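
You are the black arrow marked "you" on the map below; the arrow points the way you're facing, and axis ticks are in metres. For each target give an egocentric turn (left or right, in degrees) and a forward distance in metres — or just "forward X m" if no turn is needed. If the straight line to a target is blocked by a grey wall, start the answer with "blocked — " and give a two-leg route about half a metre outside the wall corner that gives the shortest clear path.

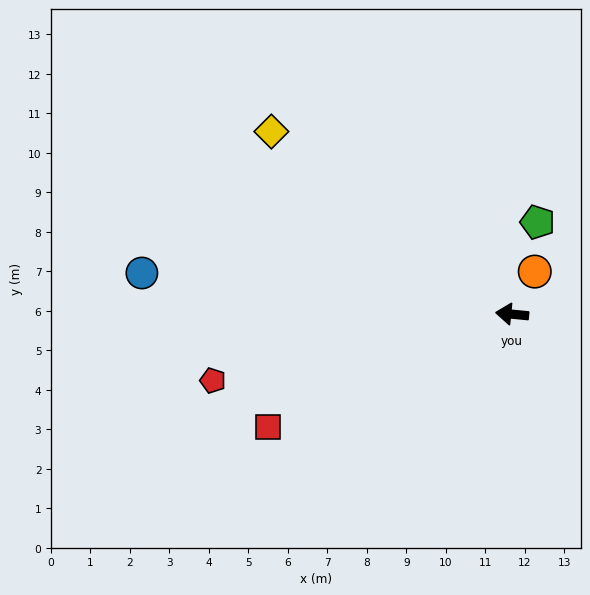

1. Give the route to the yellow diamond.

turn right 32°, forward 7.6 m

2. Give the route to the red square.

turn left 30°, forward 6.8 m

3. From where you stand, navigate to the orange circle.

turn right 112°, forward 1.2 m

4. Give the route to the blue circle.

forward 9.4 m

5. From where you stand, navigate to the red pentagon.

turn left 18°, forward 7.8 m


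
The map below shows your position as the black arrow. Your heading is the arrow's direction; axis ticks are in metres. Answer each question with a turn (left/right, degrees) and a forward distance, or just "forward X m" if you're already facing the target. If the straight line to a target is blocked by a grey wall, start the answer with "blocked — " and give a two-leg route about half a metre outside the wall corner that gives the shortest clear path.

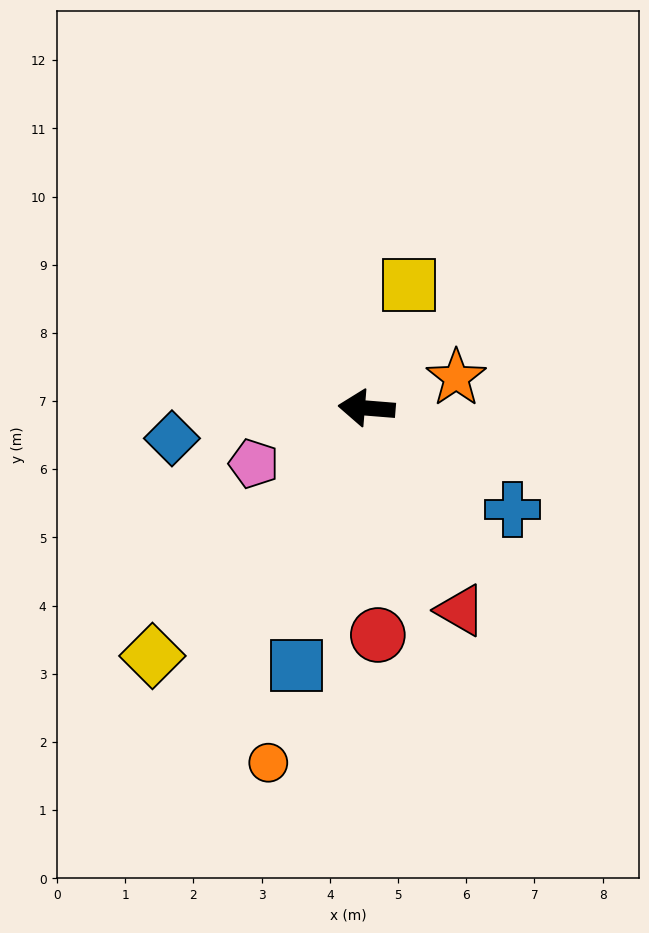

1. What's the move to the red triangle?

turn left 120°, forward 3.3 m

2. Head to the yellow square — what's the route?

turn right 105°, forward 1.9 m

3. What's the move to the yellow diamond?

turn left 54°, forward 4.8 m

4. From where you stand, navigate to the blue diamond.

turn left 13°, forward 2.9 m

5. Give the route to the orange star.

turn right 157°, forward 1.4 m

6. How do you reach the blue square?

turn left 79°, forward 3.9 m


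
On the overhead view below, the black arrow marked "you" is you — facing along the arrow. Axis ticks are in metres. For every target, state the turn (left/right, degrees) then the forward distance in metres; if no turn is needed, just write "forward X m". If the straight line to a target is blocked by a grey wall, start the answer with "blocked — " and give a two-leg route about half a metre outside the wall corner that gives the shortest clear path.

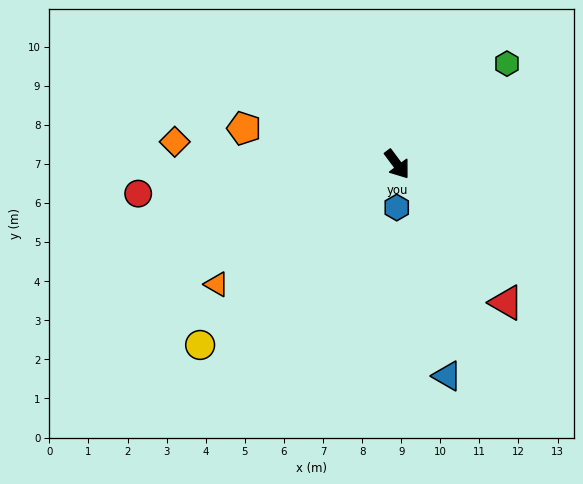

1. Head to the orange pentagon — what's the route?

turn right 140°, forward 4.0 m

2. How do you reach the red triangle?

forward 4.5 m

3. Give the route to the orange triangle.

turn right 93°, forward 5.5 m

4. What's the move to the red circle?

turn right 120°, forward 6.7 m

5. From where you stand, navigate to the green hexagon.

turn left 96°, forward 3.8 m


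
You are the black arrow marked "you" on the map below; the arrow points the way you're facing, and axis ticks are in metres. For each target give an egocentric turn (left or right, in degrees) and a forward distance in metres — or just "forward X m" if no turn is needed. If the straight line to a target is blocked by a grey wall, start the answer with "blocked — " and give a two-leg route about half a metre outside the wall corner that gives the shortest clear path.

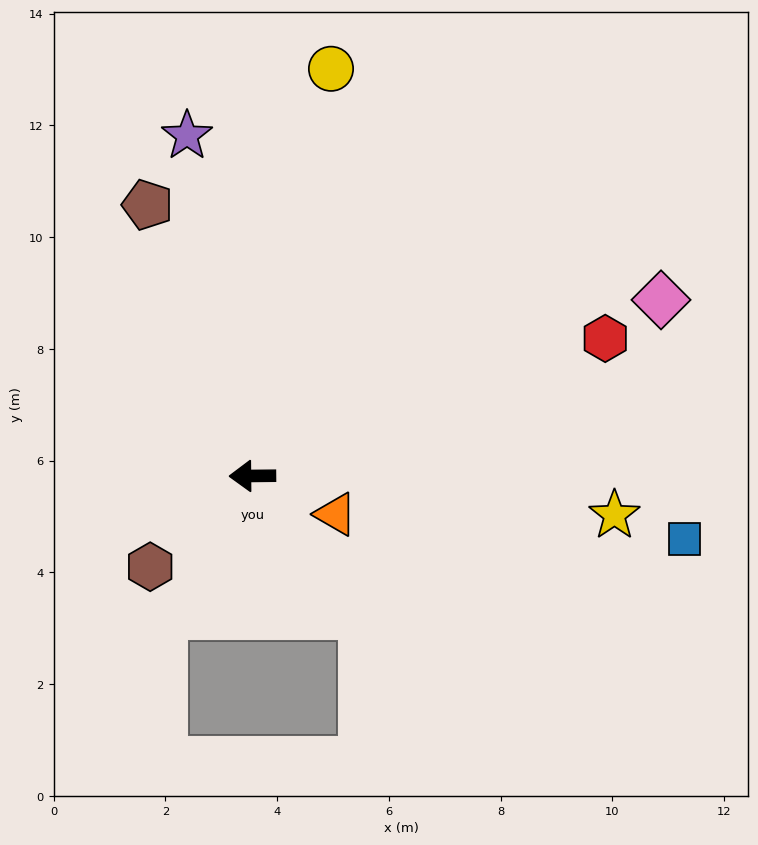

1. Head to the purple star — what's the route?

turn right 80°, forward 6.2 m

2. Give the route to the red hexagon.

turn right 159°, forward 6.8 m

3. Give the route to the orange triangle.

turn left 155°, forward 1.6 m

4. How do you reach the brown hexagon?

turn left 41°, forward 2.4 m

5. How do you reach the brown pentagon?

turn right 69°, forward 5.2 m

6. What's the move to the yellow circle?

turn right 102°, forward 7.4 m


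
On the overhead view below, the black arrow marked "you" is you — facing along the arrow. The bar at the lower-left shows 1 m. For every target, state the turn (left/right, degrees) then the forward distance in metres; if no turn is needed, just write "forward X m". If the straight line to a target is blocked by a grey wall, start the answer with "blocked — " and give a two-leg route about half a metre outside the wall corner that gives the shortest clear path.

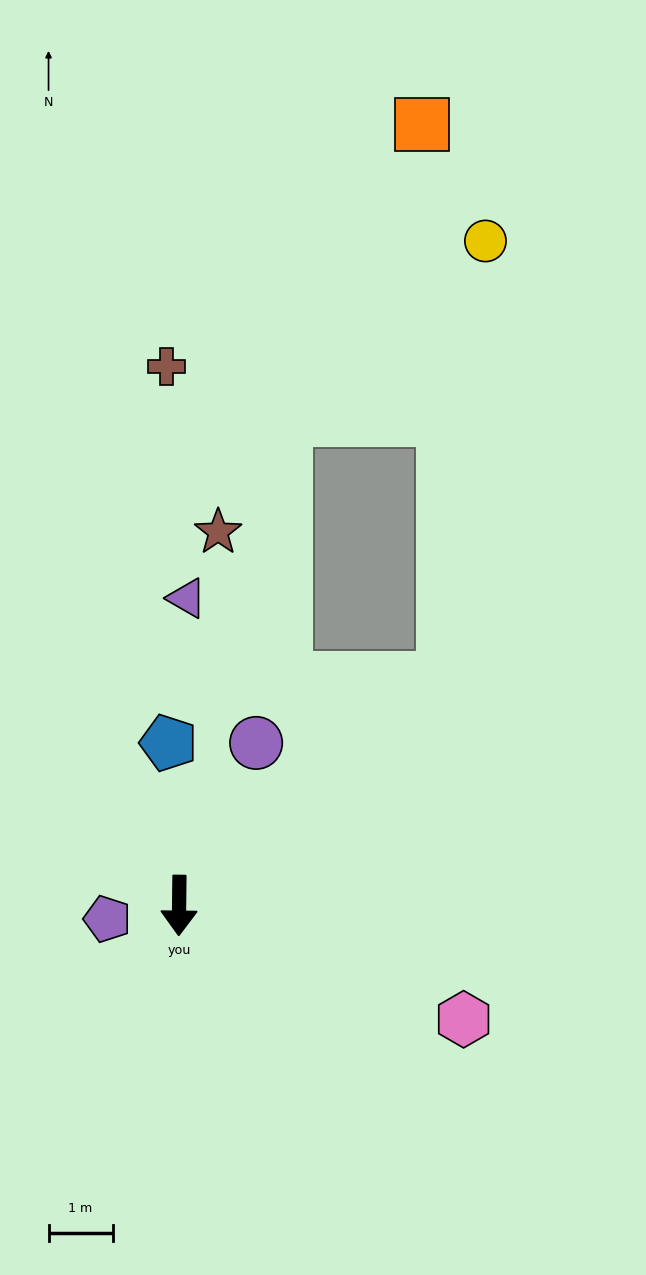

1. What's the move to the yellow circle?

blocked — turn left 168°, forward 7.8 m, then turn right 36°, forward 4.2 m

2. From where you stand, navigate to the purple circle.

turn left 155°, forward 2.8 m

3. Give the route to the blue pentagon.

turn right 176°, forward 2.5 m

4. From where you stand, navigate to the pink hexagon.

turn left 69°, forward 4.8 m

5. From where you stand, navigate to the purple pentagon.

turn right 79°, forward 1.1 m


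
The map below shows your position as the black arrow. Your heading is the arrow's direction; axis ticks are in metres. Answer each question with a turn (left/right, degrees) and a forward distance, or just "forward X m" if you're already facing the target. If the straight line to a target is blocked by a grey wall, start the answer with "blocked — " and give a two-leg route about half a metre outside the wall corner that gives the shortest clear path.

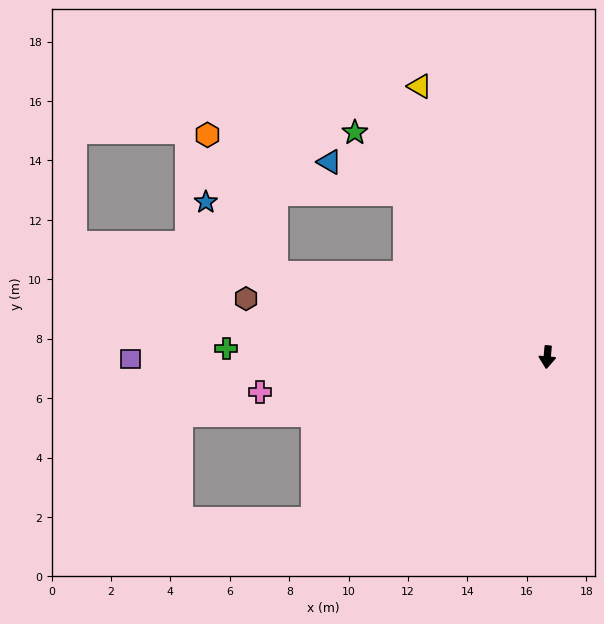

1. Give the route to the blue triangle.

blocked — turn right 134°, forward 7.3 m, then turn left 26°, forward 2.8 m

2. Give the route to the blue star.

blocked — turn right 102°, forward 9.6 m, then turn right 29°, forward 3.3 m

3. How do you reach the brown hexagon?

turn right 96°, forward 10.3 m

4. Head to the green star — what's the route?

turn right 135°, forward 10.0 m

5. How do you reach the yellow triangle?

turn right 150°, forward 10.1 m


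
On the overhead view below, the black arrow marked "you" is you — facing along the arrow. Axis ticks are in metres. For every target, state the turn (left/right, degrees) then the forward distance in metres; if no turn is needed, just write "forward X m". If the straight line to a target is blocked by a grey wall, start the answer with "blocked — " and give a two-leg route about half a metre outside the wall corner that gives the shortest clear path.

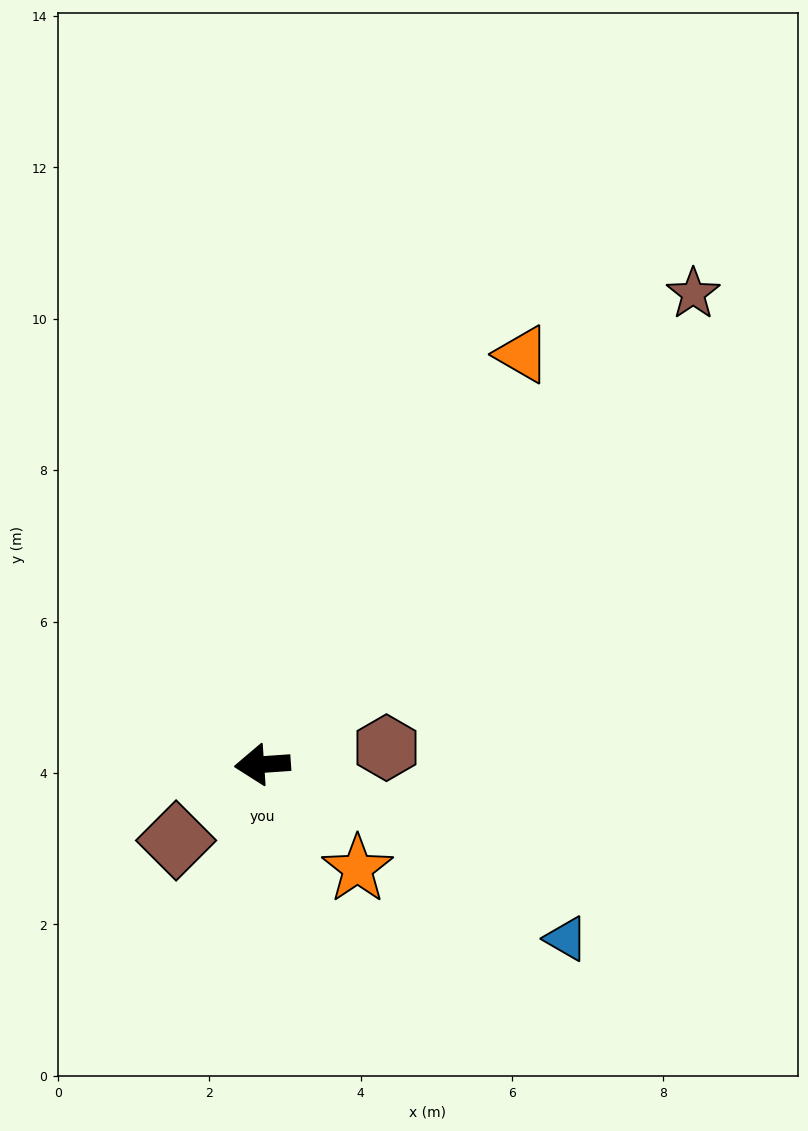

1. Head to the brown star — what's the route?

turn right 136°, forward 8.4 m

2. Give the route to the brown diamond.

turn left 37°, forward 1.5 m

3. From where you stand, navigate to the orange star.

turn left 128°, forward 1.9 m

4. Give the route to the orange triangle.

turn right 126°, forward 6.4 m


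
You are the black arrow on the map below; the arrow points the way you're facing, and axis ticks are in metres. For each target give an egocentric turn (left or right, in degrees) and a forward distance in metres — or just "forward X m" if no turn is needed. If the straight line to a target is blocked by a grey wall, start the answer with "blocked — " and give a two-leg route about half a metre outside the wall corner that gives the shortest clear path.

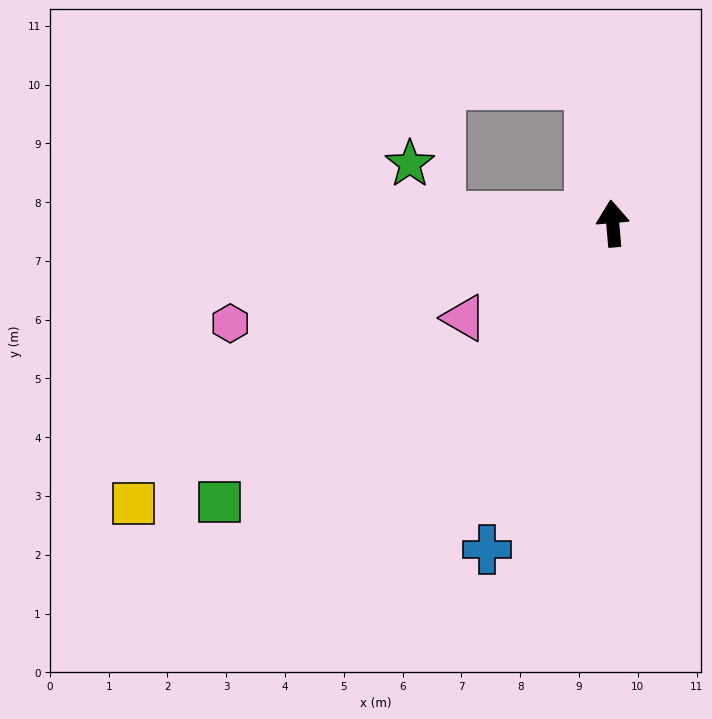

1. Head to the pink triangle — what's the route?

turn left 118°, forward 3.0 m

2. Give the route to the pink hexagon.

turn left 100°, forward 6.7 m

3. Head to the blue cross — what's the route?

turn left 154°, forward 5.9 m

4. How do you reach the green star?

blocked — turn left 83°, forward 2.9 m, then turn right 58°, forward 1.0 m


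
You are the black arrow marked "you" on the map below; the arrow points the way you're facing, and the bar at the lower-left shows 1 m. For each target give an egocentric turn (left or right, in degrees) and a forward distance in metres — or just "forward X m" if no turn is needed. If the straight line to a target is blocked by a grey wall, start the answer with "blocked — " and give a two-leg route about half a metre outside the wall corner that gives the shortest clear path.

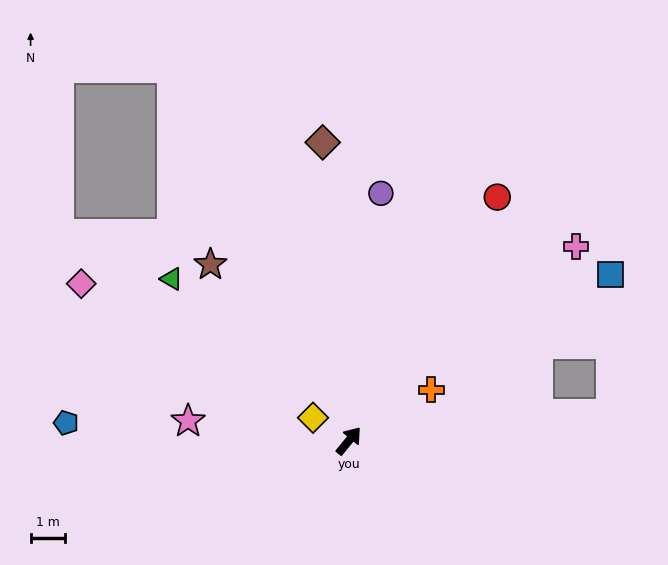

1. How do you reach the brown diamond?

turn left 44°, forward 8.7 m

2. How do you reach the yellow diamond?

turn left 97°, forward 1.2 m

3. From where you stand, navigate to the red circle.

turn left 8°, forward 8.3 m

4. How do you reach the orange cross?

turn right 19°, forward 2.8 m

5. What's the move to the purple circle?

turn left 32°, forward 7.2 m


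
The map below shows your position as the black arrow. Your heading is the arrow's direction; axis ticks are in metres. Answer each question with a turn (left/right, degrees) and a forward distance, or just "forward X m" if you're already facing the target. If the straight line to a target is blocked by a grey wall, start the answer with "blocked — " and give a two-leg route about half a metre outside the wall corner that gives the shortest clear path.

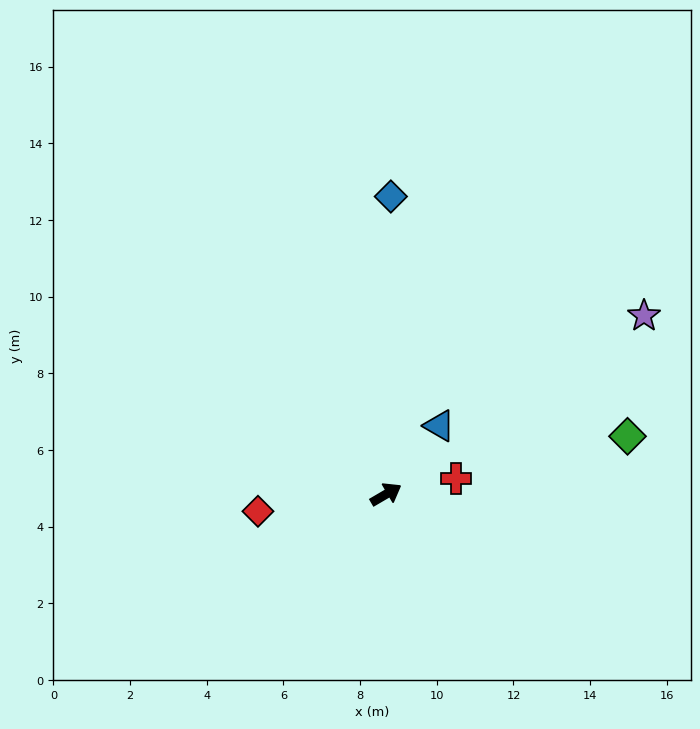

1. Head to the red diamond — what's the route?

turn left 157°, forward 3.4 m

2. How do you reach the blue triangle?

turn left 22°, forward 2.3 m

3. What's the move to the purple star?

turn left 4°, forward 8.2 m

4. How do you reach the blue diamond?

turn left 59°, forward 7.8 m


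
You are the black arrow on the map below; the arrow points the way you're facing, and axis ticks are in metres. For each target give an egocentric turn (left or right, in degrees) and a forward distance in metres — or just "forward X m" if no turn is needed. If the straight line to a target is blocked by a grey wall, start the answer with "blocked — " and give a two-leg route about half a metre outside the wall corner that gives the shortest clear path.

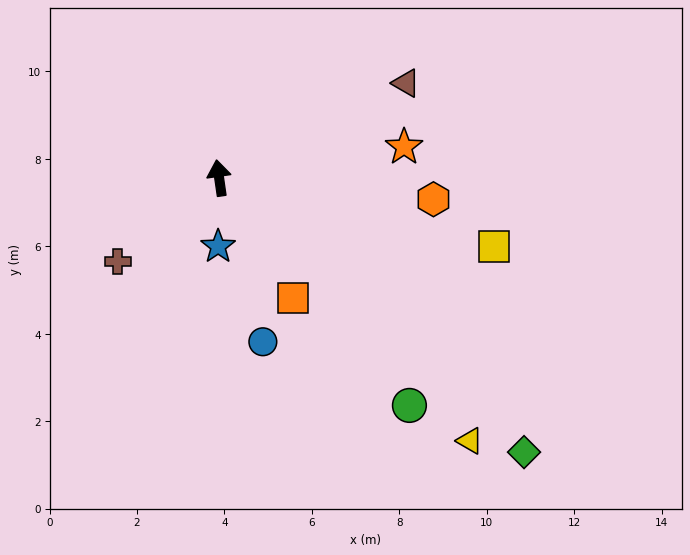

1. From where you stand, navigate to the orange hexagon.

turn right 104°, forward 4.9 m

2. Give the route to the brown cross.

turn left 121°, forward 3.0 m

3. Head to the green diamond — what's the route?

turn right 140°, forward 9.4 m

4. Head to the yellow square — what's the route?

turn right 112°, forward 6.5 m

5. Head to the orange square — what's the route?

turn right 157°, forward 3.2 m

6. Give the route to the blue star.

turn left 171°, forward 1.6 m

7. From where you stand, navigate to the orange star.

turn right 89°, forward 4.3 m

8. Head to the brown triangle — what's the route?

turn right 71°, forward 4.8 m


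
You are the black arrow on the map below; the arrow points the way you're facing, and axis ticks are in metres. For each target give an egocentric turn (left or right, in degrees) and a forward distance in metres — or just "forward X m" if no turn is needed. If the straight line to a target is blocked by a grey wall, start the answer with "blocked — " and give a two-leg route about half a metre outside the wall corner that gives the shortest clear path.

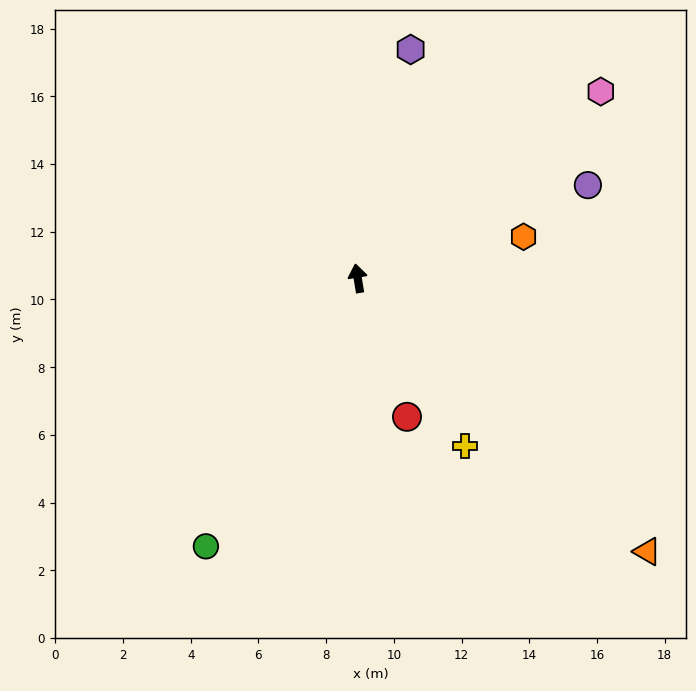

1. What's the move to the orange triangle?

turn right 143°, forward 11.8 m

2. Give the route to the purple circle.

turn right 77°, forward 7.3 m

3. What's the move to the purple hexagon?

turn right 22°, forward 6.9 m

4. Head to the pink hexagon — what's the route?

turn right 62°, forward 9.1 m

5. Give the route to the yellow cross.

turn right 157°, forward 5.9 m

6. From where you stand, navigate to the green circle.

turn left 141°, forward 9.1 m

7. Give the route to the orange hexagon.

turn right 85°, forward 5.0 m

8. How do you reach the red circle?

turn right 170°, forward 4.3 m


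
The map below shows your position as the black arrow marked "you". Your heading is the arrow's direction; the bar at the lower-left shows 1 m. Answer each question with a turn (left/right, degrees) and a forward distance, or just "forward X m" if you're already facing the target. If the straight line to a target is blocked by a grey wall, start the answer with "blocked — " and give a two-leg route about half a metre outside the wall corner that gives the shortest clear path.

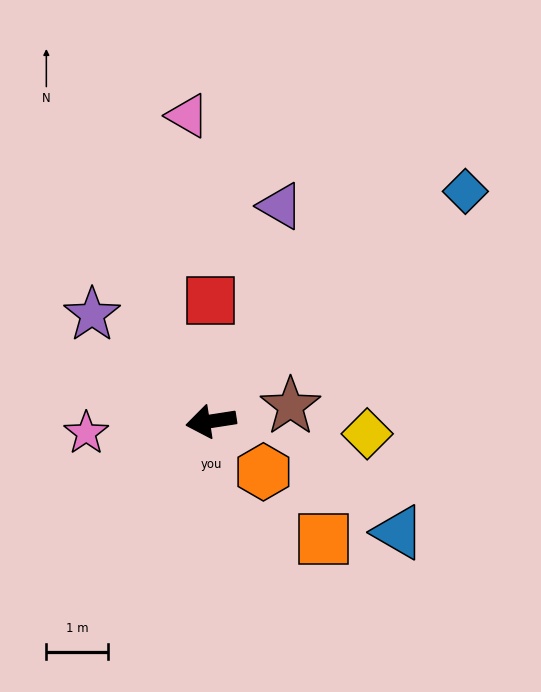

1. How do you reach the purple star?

turn right 51°, forward 2.6 m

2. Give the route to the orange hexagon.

turn left 127°, forward 1.2 m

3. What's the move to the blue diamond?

turn right 147°, forward 5.6 m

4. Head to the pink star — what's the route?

turn right 3°, forward 2.0 m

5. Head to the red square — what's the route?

turn right 99°, forward 2.0 m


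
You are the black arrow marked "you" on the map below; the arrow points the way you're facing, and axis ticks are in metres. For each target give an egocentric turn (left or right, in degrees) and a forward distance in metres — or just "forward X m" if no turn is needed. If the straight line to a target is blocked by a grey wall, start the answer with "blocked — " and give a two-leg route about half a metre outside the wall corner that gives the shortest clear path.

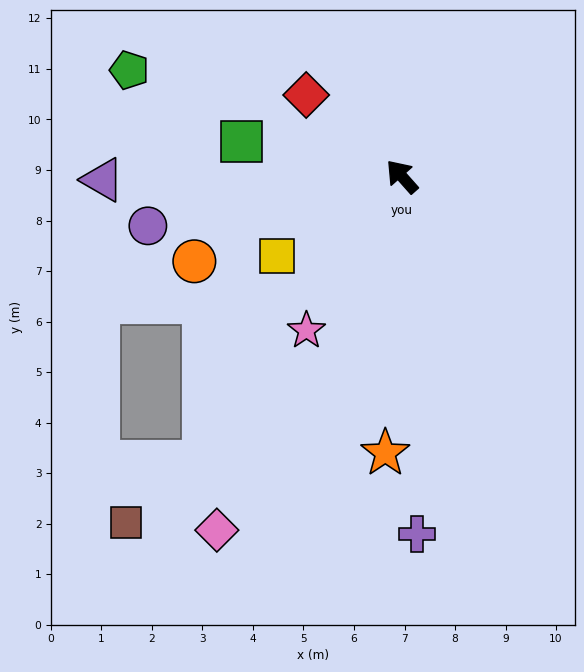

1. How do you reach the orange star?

turn left 135°, forward 5.5 m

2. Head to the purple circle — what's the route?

turn left 59°, forward 5.1 m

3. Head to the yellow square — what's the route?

turn left 81°, forward 2.9 m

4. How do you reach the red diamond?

turn left 8°, forward 2.5 m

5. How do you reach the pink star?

turn left 107°, forward 3.6 m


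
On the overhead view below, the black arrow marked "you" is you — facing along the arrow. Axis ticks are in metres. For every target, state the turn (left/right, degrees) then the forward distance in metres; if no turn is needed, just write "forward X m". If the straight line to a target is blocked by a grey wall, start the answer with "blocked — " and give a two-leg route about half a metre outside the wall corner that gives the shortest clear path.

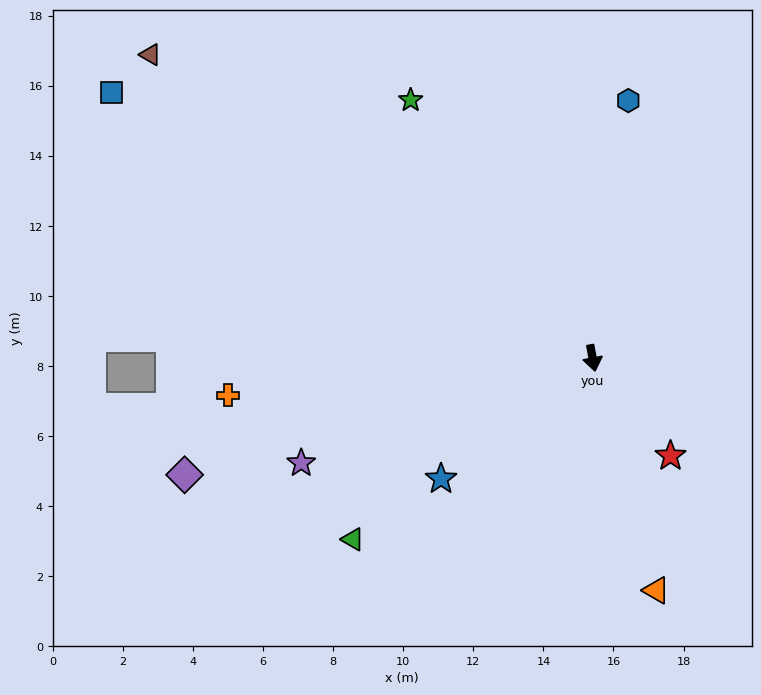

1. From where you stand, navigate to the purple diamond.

turn right 85°, forward 12.1 m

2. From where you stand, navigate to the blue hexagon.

turn left 162°, forward 7.4 m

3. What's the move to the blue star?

turn right 62°, forward 5.5 m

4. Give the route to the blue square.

turn right 129°, forward 15.7 m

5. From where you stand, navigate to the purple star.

turn right 81°, forward 8.8 m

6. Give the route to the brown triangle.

turn right 135°, forward 15.3 m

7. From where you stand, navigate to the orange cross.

turn right 95°, forward 10.5 m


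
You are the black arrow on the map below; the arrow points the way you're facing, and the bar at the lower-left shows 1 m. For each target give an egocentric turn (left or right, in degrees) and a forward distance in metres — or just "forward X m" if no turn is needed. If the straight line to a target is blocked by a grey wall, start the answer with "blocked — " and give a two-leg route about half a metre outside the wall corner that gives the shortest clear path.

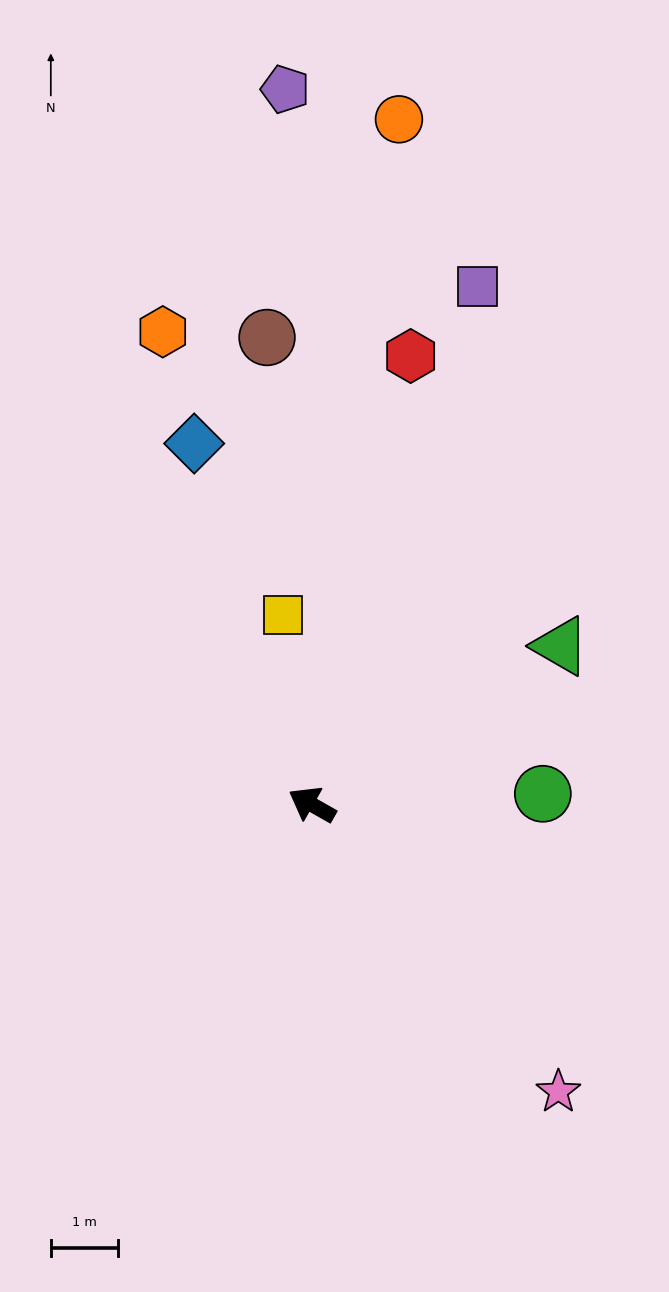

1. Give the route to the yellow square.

turn right 52°, forward 2.8 m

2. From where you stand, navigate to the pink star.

turn left 160°, forward 5.6 m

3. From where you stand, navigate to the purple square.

turn right 78°, forward 8.1 m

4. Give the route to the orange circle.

turn right 68°, forward 10.2 m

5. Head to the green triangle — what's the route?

turn right 118°, forward 4.4 m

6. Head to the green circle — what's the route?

turn right 148°, forward 3.4 m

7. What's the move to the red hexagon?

turn right 73°, forward 6.8 m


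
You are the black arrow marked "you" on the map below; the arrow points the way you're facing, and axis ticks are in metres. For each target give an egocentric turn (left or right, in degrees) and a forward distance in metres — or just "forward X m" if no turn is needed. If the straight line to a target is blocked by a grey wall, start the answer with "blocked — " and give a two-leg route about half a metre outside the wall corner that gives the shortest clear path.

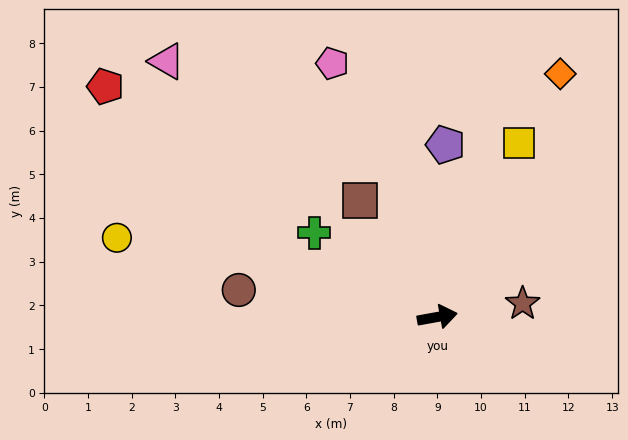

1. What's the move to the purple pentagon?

turn left 77°, forward 3.9 m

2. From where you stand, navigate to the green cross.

turn left 135°, forward 3.4 m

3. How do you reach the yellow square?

turn left 55°, forward 4.4 m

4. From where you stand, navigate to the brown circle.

turn left 162°, forward 4.6 m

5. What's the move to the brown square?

turn left 113°, forward 3.2 m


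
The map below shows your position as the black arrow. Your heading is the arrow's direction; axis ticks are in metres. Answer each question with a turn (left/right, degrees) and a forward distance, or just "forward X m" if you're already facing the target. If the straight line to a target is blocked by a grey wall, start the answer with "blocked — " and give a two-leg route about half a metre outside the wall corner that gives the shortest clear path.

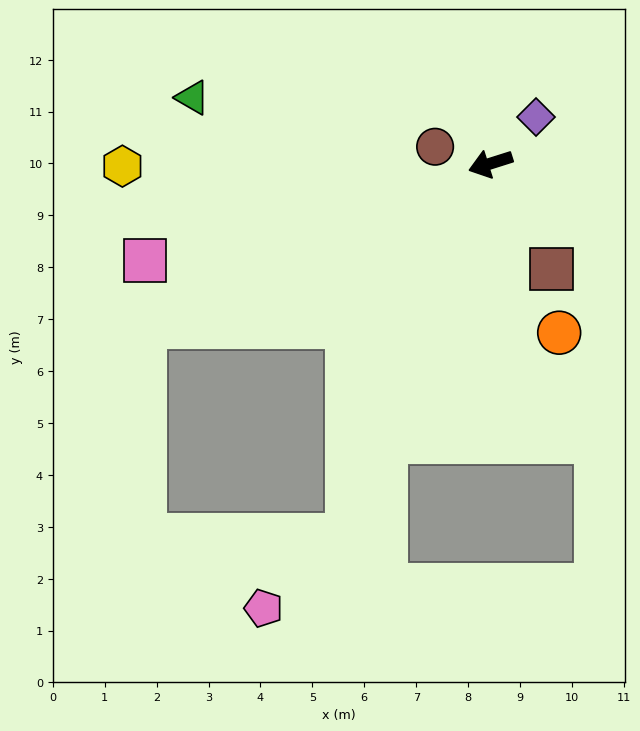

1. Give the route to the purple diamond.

turn right 152°, forward 1.3 m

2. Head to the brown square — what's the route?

turn left 102°, forward 2.3 m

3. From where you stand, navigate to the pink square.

forward 6.9 m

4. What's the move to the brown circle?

turn right 34°, forward 1.1 m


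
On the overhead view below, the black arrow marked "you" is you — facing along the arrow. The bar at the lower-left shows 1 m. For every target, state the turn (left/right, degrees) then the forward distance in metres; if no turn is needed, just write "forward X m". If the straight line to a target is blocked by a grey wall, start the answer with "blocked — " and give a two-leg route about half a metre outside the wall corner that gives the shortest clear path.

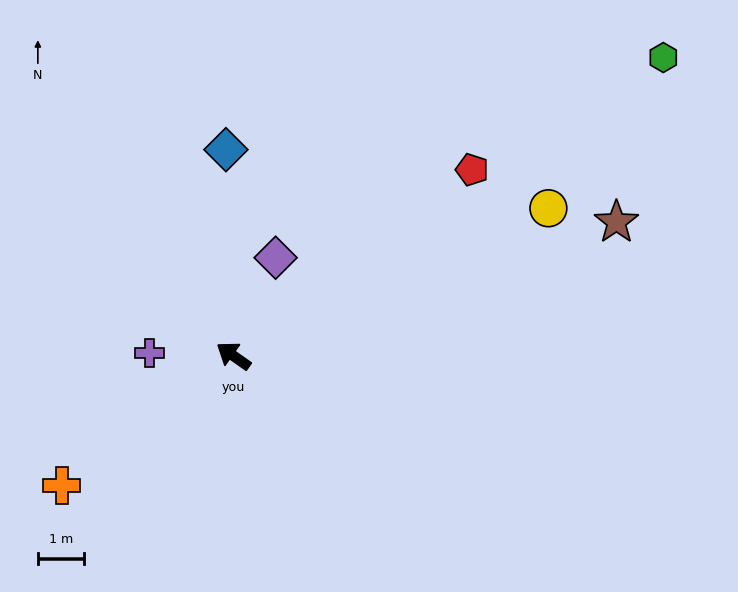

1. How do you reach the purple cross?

turn left 33°, forward 1.8 m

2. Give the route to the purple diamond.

turn right 78°, forward 2.3 m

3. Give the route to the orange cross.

turn left 72°, forward 4.6 m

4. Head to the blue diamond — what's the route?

turn right 53°, forward 4.5 m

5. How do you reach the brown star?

turn right 126°, forward 8.8 m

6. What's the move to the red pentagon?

turn right 107°, forward 6.5 m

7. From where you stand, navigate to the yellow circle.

turn right 120°, forward 7.5 m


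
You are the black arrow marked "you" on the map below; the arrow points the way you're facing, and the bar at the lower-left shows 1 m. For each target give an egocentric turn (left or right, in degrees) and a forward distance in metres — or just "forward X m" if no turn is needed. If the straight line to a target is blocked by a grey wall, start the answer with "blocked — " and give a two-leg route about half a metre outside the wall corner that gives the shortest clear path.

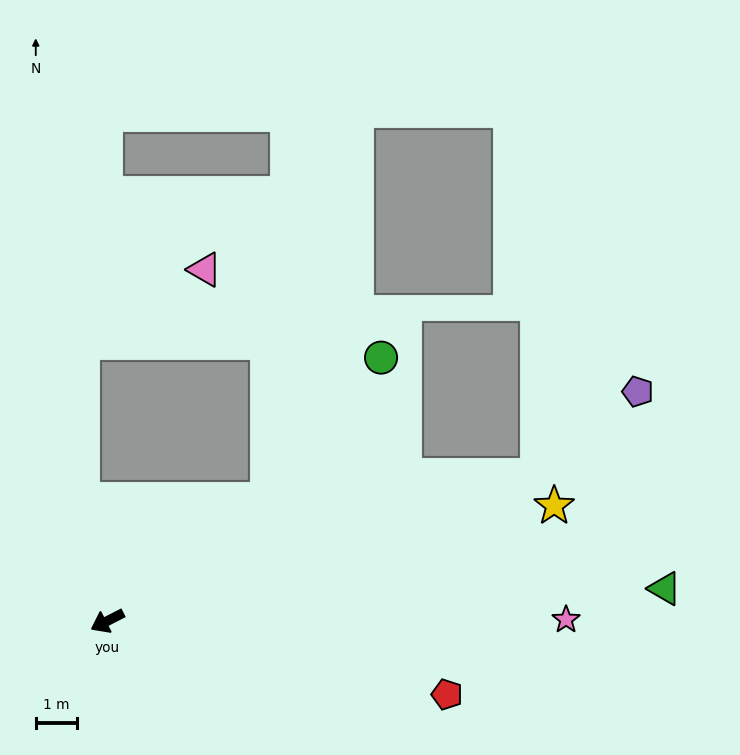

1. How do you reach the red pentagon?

turn left 141°, forward 8.4 m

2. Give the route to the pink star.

turn left 153°, forward 11.1 m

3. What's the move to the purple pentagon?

blocked — turn left 172°, forward 11.0 m, then turn left 21°, forward 3.2 m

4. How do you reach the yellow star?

turn left 167°, forward 11.2 m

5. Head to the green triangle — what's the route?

turn left 156°, forward 13.5 m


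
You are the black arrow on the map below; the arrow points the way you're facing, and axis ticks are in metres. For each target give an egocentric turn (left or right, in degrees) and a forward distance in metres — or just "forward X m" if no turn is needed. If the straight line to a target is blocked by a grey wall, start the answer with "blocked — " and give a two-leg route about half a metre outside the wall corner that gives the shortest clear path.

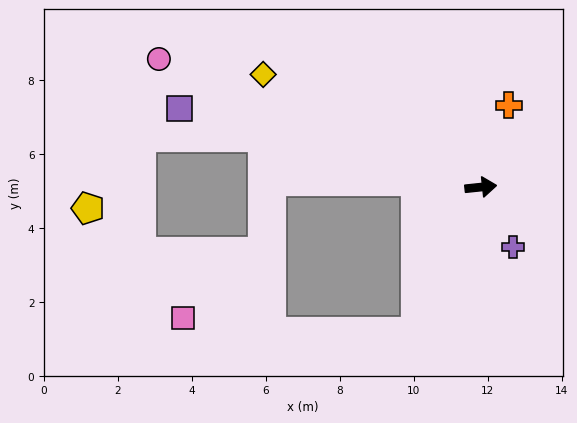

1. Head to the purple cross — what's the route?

turn right 68°, forward 1.8 m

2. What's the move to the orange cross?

turn left 65°, forward 2.3 m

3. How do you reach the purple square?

turn left 159°, forward 8.4 m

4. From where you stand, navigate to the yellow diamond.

turn left 147°, forward 6.6 m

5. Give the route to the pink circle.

turn left 152°, forward 9.4 m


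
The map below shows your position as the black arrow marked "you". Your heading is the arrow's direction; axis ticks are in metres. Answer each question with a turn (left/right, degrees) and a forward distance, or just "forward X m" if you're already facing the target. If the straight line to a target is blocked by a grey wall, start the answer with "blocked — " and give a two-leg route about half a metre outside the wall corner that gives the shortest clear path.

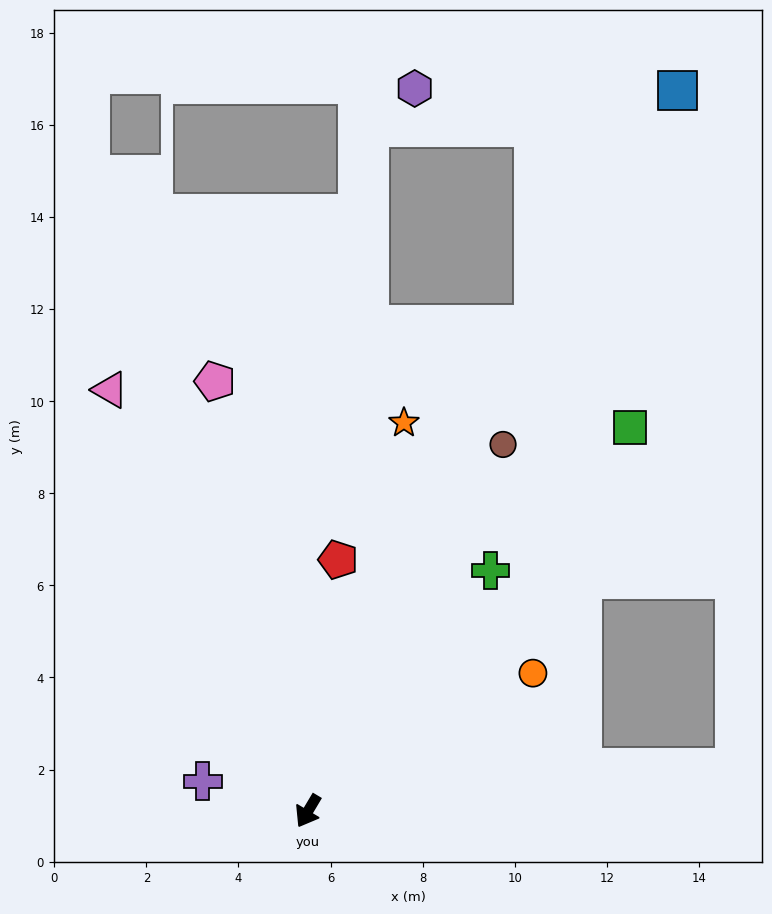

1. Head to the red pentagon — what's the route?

turn right 156°, forward 5.5 m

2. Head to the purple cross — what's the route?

turn right 75°, forward 2.4 m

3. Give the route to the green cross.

turn left 174°, forward 6.6 m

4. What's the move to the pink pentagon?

turn right 137°, forward 9.5 m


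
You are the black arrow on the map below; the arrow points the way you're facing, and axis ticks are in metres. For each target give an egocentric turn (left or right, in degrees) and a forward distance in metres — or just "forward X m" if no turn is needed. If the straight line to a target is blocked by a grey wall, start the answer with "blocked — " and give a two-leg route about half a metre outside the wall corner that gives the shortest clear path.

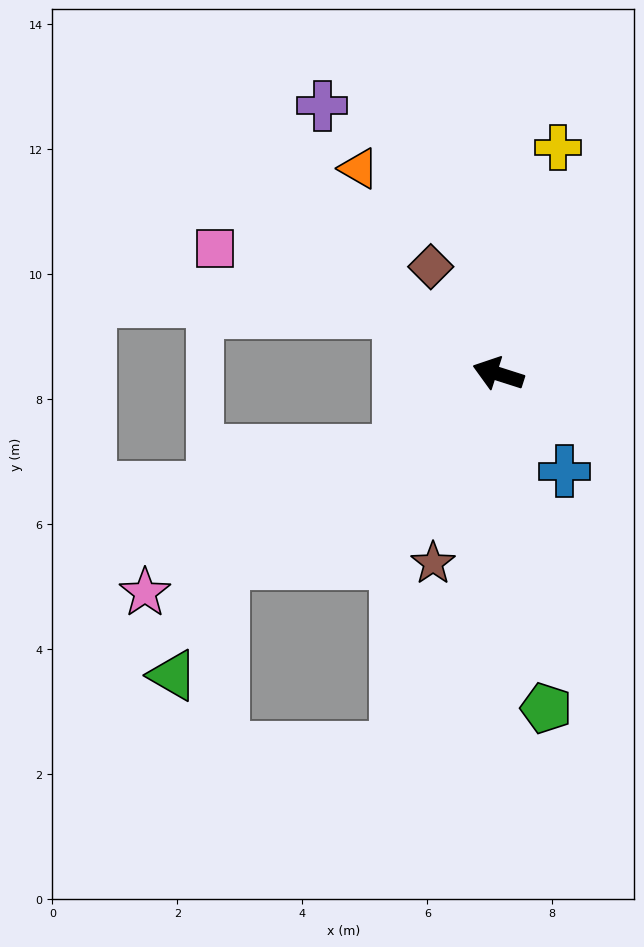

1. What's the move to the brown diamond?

turn right 40°, forward 2.0 m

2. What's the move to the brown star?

turn left 89°, forward 3.2 m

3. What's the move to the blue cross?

turn left 142°, forward 1.9 m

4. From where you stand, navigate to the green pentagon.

turn left 116°, forward 5.4 m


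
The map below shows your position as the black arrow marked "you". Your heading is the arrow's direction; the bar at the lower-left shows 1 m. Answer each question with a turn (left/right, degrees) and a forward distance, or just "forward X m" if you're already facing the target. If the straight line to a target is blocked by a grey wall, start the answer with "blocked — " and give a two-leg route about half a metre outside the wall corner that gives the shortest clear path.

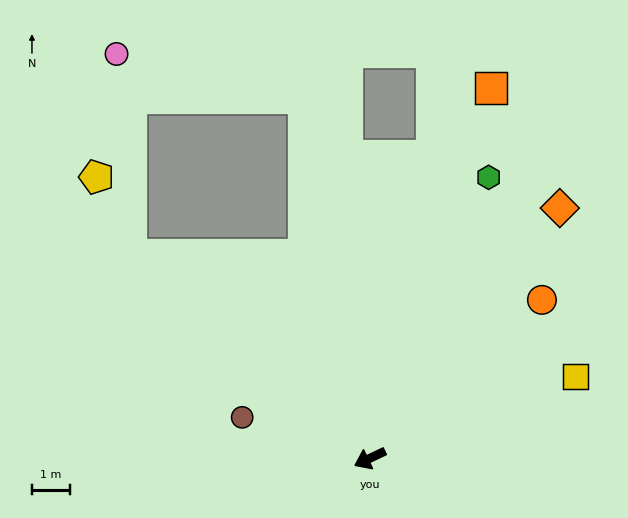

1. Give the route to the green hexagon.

turn right 138°, forward 7.9 m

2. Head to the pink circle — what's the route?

blocked — turn right 66°, forward 8.2 m, then turn right 46°, forward 5.3 m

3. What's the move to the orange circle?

turn right 163°, forward 6.1 m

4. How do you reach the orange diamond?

turn right 153°, forward 8.2 m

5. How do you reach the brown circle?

turn right 43°, forward 3.5 m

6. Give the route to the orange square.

turn right 134°, forward 10.1 m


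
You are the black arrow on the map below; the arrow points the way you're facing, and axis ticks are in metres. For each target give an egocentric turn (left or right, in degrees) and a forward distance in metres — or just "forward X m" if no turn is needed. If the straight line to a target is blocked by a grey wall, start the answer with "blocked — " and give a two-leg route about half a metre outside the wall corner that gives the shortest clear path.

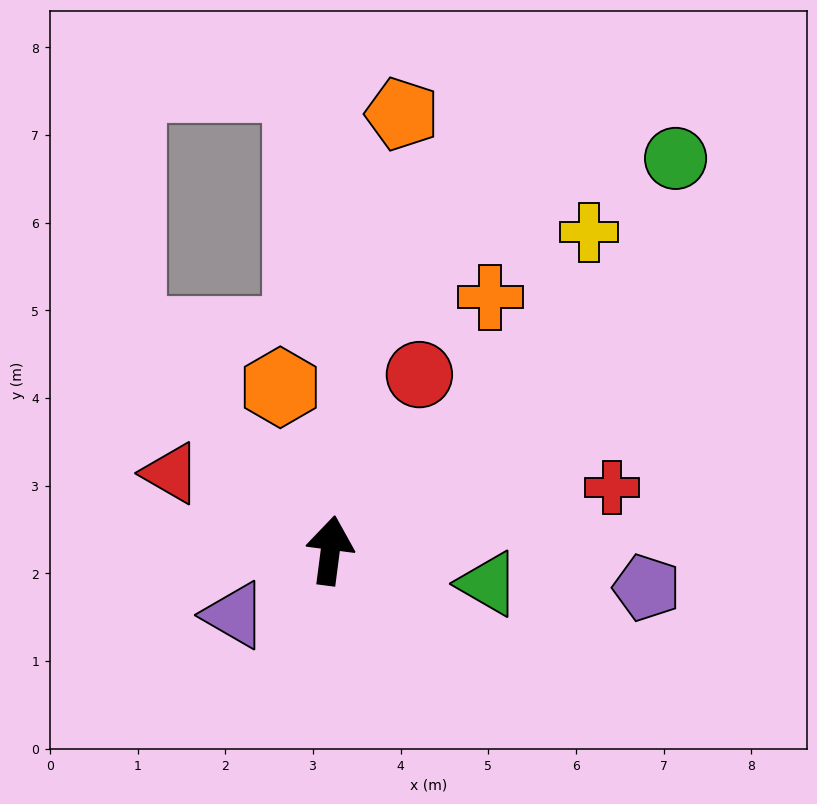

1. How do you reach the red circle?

turn right 19°, forward 2.2 m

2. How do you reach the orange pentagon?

forward 5.0 m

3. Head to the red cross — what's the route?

turn right 70°, forward 3.3 m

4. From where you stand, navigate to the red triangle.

turn left 72°, forward 2.0 m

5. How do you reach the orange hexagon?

turn left 24°, forward 1.9 m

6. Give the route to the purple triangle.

turn left 131°, forward 1.3 m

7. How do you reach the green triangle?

turn right 95°, forward 1.8 m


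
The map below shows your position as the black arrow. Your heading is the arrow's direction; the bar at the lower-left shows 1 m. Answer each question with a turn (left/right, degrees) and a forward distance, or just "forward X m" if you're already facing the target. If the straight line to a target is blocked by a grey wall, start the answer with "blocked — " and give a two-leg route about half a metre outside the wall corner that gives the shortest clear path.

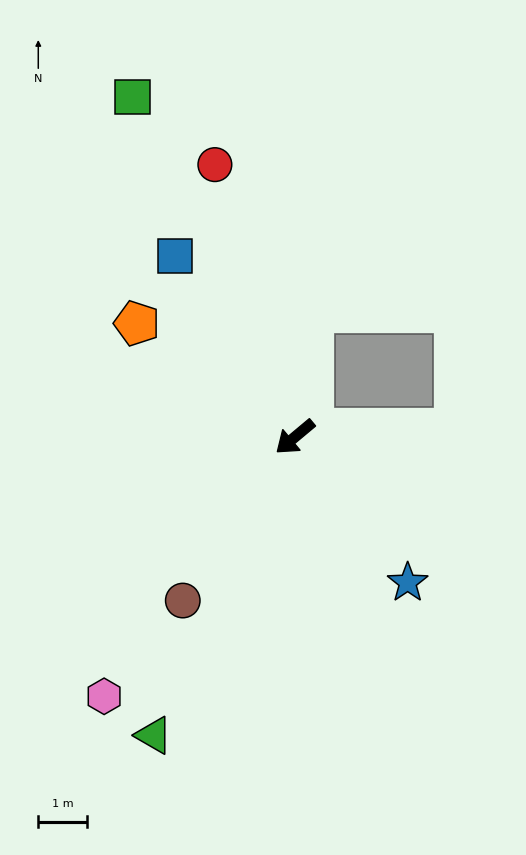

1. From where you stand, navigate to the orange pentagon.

turn right 76°, forward 4.0 m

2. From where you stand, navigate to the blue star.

turn left 88°, forward 3.8 m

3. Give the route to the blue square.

turn right 96°, forward 4.5 m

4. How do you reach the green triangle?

turn left 25°, forward 6.8 m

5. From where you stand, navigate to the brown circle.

turn left 16°, forward 4.1 m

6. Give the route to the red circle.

turn right 114°, forward 5.8 m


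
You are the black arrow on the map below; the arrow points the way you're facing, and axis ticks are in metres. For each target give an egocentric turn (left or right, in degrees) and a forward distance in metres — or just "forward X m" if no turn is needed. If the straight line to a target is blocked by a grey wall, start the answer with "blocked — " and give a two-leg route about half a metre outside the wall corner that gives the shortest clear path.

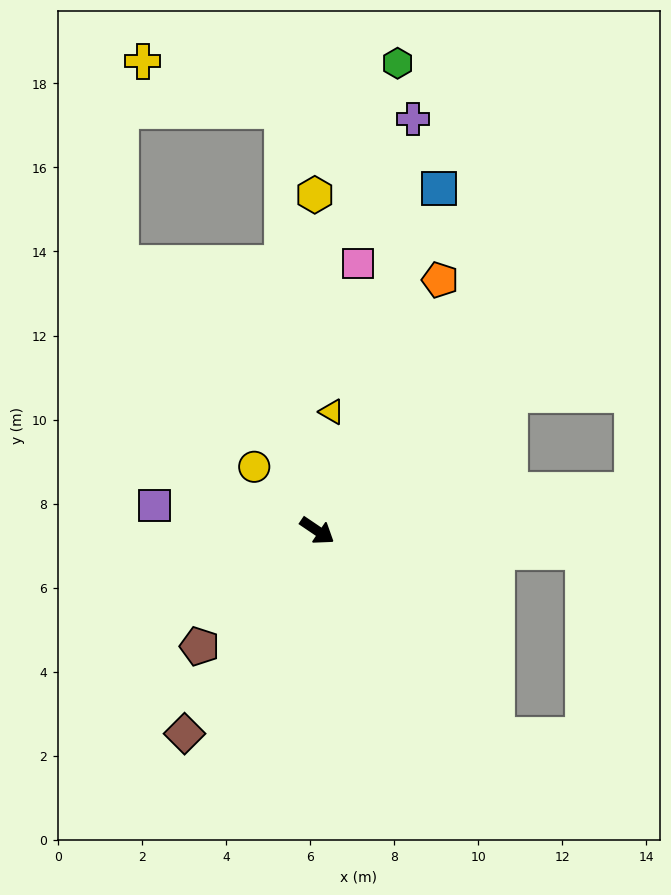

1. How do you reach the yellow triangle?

turn left 117°, forward 2.8 m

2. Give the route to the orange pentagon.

turn left 98°, forward 6.6 m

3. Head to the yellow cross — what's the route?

blocked — turn left 129°, forward 10.0 m, then turn left 65°, forward 3.5 m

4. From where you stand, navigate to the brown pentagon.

turn right 101°, forward 3.9 m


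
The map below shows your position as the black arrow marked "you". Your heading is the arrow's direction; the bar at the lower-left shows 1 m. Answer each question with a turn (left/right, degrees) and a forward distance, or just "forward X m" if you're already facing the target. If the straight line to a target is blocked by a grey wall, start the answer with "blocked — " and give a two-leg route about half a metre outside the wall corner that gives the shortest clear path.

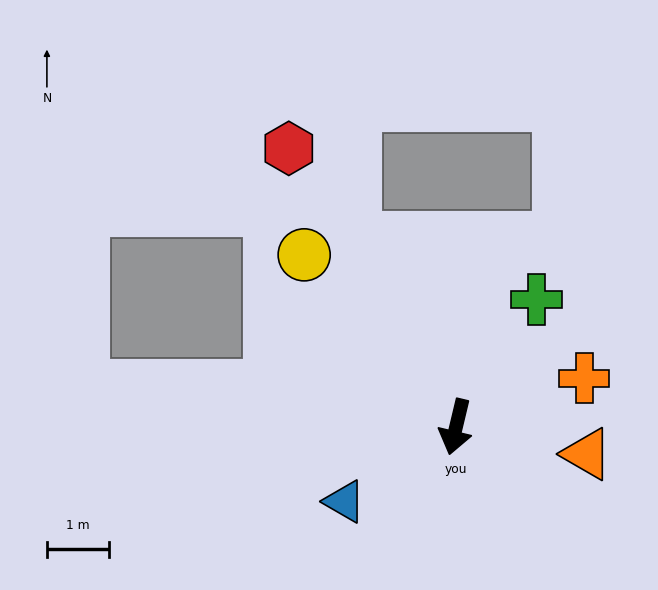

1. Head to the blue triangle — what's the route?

turn right 43°, forward 2.2 m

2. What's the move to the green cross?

turn left 161°, forward 2.4 m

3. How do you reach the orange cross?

turn left 124°, forward 2.2 m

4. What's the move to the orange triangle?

turn left 92°, forward 2.2 m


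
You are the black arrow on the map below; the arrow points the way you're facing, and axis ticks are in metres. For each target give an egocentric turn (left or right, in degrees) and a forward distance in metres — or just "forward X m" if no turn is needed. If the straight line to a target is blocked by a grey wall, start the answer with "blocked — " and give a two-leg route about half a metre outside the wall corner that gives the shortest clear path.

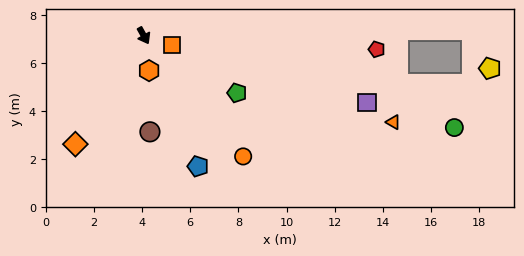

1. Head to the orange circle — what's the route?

turn left 10°, forward 6.5 m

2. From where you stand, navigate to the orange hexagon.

turn right 21°, forward 1.5 m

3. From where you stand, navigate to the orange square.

turn left 42°, forward 1.3 m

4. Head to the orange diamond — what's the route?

turn right 61°, forward 5.3 m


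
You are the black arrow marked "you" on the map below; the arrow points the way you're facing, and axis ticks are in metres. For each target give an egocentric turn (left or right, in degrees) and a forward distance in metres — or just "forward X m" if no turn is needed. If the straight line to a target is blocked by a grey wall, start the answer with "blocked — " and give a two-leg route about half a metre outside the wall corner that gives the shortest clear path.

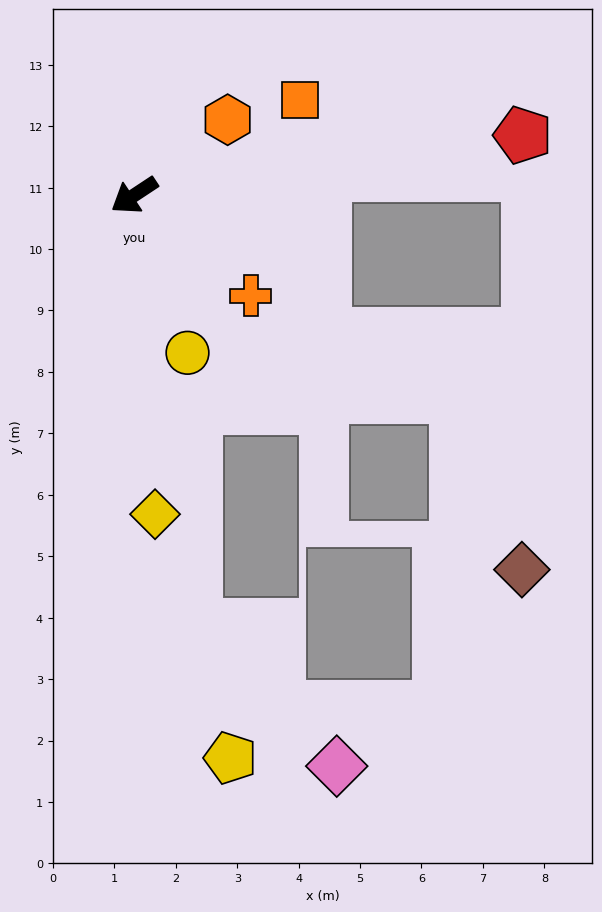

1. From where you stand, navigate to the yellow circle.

turn left 75°, forward 2.7 m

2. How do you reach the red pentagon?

turn left 155°, forward 6.4 m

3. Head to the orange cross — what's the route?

turn left 106°, forward 2.5 m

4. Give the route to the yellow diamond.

turn left 60°, forward 5.2 m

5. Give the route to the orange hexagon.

turn right 174°, forward 2.0 m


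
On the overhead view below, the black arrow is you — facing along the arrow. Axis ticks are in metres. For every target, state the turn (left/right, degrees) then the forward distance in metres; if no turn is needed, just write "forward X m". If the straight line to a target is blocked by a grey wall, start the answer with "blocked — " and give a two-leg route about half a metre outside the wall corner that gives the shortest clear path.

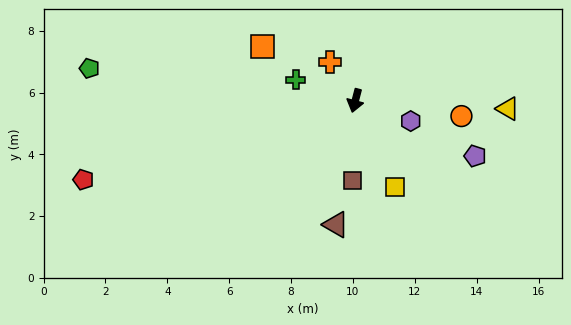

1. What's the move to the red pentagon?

turn right 59°, forward 9.2 m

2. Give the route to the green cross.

turn right 95°, forward 2.0 m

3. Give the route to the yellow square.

turn left 39°, forward 3.1 m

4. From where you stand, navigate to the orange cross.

turn right 132°, forward 1.5 m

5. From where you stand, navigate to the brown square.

turn left 13°, forward 2.6 m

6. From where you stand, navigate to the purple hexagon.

turn left 84°, forward 1.9 m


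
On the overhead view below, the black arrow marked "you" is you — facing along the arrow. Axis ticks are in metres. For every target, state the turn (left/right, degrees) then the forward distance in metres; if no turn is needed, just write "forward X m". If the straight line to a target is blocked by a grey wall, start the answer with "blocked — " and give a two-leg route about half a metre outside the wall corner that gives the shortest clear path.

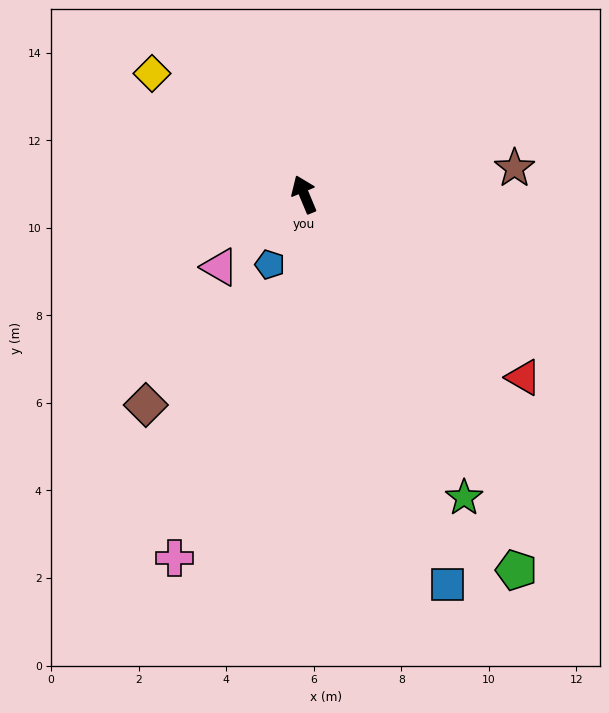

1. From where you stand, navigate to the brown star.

turn right 106°, forward 4.8 m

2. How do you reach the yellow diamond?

turn left 29°, forward 4.4 m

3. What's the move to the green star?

turn right 175°, forward 7.8 m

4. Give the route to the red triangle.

turn right 152°, forward 6.5 m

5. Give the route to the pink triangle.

turn left 108°, forward 2.5 m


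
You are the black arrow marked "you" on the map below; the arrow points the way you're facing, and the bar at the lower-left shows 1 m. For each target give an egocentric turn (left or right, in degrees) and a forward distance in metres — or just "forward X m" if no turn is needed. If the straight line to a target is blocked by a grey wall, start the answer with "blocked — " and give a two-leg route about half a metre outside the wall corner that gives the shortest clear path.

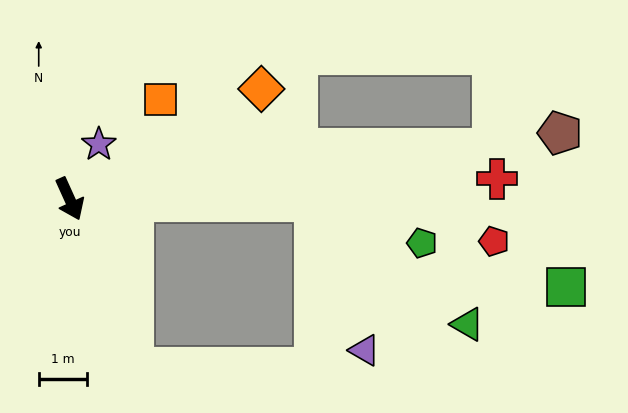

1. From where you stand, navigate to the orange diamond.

turn left 96°, forward 4.6 m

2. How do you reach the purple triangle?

blocked — turn left 65°, forward 5.1 m, then turn right 71°, forward 3.3 m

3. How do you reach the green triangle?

blocked — turn left 65°, forward 5.1 m, then turn right 38°, forward 4.1 m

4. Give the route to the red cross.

turn left 68°, forward 8.9 m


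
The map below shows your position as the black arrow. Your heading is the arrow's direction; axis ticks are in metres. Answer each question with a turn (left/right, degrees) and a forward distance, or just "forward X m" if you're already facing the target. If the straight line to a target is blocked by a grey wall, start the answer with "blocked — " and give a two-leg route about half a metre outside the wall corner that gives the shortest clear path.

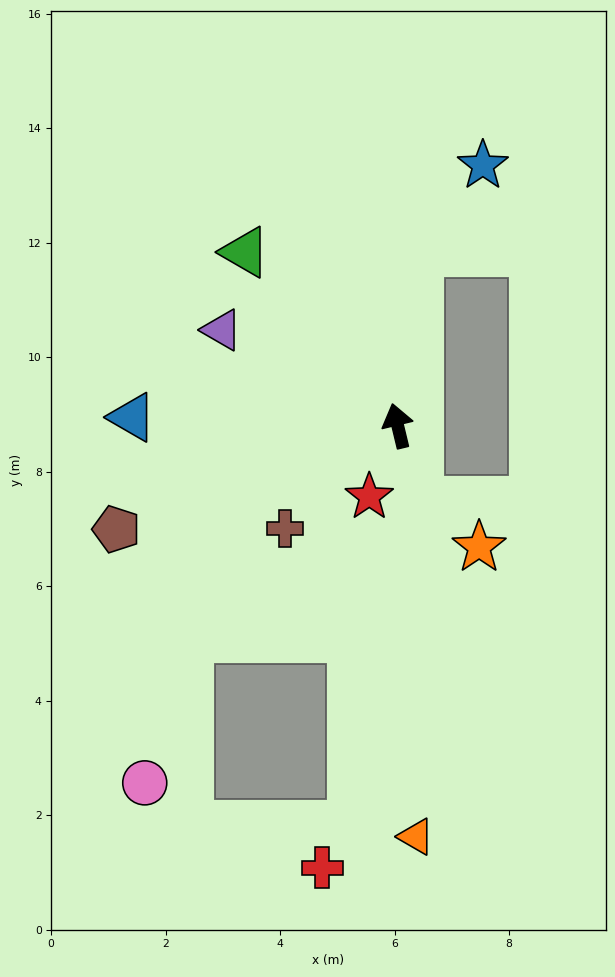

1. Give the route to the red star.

turn left 145°, forward 1.3 m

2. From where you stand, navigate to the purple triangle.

turn left 48°, forward 3.5 m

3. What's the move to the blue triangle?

turn left 75°, forward 4.6 m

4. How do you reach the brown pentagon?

turn left 97°, forward 5.2 m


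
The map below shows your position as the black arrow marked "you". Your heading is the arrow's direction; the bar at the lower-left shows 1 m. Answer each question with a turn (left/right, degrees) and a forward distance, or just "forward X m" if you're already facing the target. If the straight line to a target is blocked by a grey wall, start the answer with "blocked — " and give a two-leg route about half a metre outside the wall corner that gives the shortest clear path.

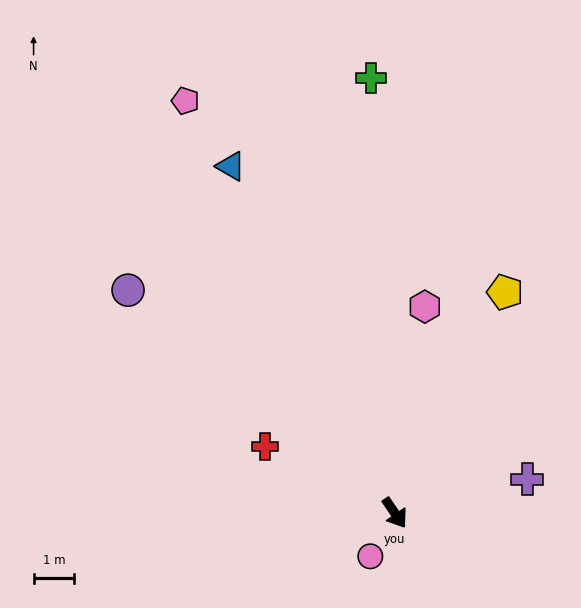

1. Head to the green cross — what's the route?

turn left 149°, forward 10.8 m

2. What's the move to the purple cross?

turn left 70°, forward 3.4 m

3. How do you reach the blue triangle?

turn left 171°, forward 9.5 m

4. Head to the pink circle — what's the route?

turn right 64°, forward 1.2 m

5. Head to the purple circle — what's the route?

turn right 164°, forward 8.6 m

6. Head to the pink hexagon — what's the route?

turn left 137°, forward 5.2 m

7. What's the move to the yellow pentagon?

turn left 119°, forward 6.1 m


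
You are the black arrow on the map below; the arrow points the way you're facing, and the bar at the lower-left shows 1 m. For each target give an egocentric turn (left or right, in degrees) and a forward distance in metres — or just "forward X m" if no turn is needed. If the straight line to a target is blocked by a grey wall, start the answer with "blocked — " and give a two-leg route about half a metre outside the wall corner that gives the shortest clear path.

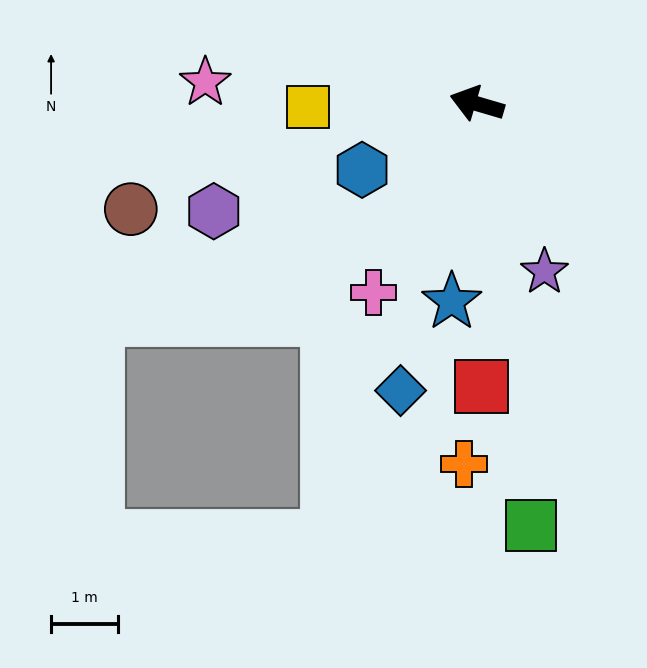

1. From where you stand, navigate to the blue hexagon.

turn left 46°, forward 2.0 m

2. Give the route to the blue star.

turn left 99°, forward 3.0 m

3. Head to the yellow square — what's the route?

turn left 17°, forward 2.5 m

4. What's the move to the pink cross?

turn left 78°, forward 3.2 m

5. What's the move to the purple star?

turn left 128°, forward 2.7 m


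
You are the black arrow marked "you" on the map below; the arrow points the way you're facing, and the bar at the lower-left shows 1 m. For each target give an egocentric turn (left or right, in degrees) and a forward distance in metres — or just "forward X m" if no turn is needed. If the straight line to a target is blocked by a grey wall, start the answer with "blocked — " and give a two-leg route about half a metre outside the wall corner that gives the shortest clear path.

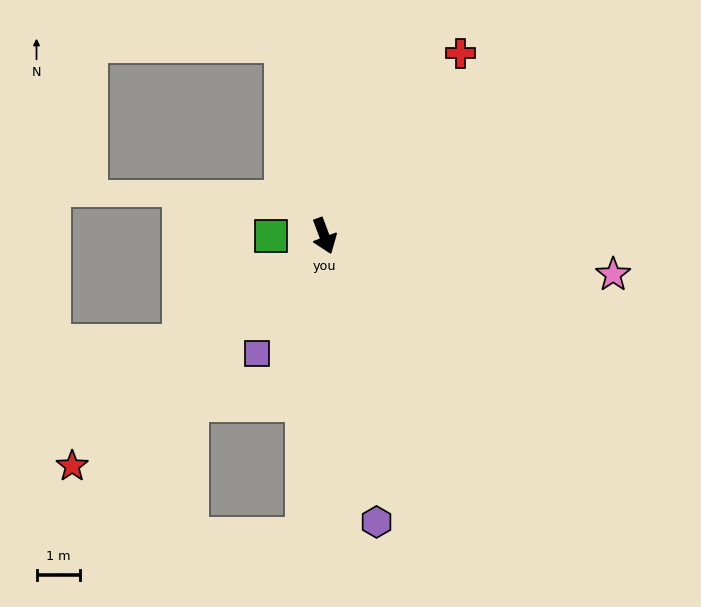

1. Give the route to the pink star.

turn left 62°, forward 6.7 m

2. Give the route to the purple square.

turn right 50°, forward 3.1 m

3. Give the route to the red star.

turn right 68°, forward 7.8 m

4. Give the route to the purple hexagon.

turn right 10°, forward 6.6 m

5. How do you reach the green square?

turn right 111°, forward 1.2 m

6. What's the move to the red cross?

turn left 123°, forward 5.2 m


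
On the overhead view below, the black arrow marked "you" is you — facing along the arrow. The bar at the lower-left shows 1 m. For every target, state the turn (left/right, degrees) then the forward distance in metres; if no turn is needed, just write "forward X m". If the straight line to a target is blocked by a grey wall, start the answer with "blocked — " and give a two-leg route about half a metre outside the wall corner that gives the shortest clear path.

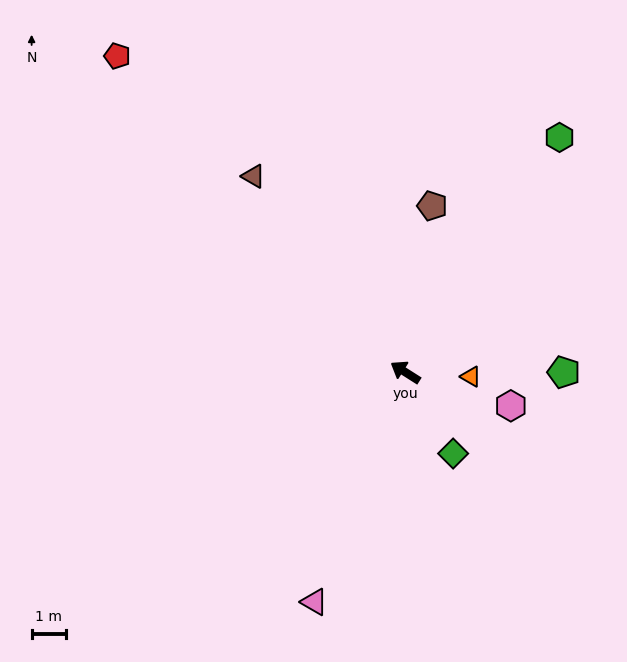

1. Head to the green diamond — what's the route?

turn left 153°, forward 2.8 m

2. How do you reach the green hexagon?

turn right 91°, forward 8.2 m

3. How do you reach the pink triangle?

turn left 101°, forward 7.2 m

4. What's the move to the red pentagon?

turn right 15°, forward 12.5 m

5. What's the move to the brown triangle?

turn right 20°, forward 7.3 m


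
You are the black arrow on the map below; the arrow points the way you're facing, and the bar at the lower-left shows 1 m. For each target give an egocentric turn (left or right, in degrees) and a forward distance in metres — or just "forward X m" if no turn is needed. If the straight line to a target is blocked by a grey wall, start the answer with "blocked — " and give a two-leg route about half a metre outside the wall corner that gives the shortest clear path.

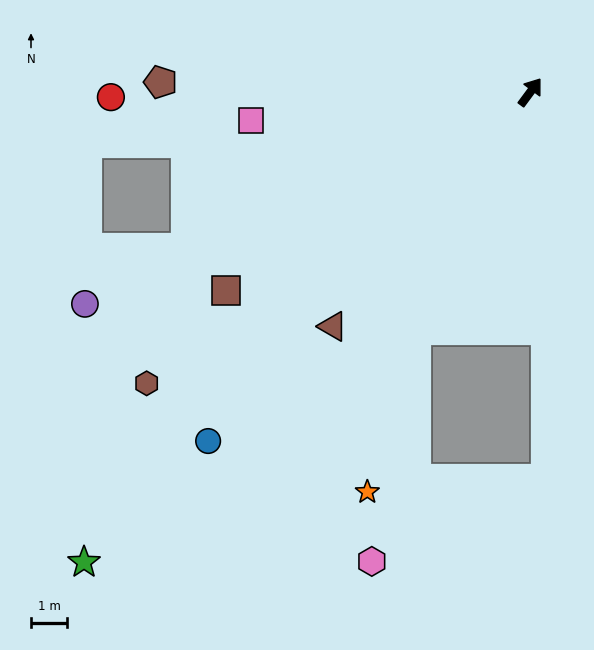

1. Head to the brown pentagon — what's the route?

turn left 125°, forward 10.3 m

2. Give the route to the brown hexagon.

turn left 164°, forward 13.4 m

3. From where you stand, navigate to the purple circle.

turn left 152°, forward 13.7 m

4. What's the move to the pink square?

turn left 132°, forward 7.8 m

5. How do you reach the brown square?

turn left 160°, forward 10.1 m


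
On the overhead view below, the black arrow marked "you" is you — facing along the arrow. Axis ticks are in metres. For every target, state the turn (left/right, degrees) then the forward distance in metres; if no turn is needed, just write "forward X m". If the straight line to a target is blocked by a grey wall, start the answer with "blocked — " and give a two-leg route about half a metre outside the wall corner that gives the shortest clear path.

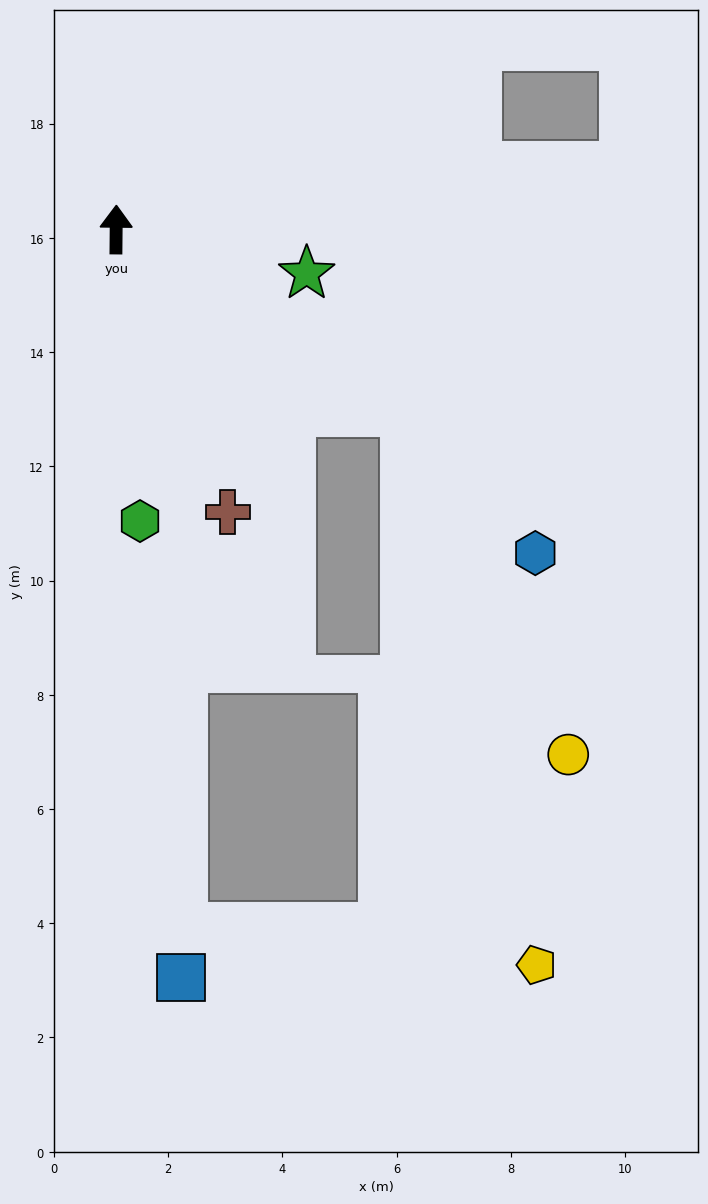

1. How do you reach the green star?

turn right 102°, forward 3.4 m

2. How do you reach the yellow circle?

blocked — turn right 122°, forward 6.0 m, then turn right 32°, forward 6.6 m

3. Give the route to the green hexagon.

turn right 175°, forward 5.1 m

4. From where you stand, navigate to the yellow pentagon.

blocked — turn right 122°, forward 6.0 m, then turn right 44°, forward 9.9 m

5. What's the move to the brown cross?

turn right 158°, forward 5.3 m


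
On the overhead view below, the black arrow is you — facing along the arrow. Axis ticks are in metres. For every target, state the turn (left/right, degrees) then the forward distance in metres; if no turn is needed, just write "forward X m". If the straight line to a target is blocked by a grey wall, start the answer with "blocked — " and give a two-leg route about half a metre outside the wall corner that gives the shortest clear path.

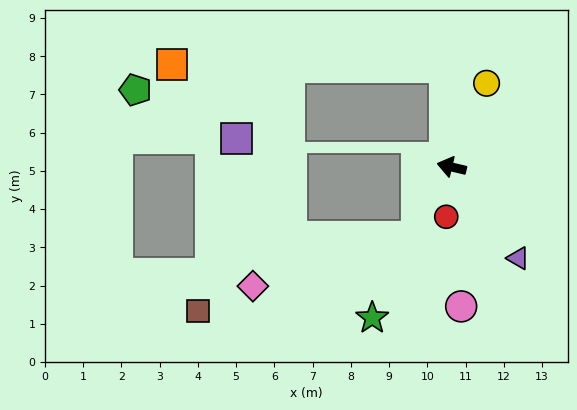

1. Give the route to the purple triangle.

turn left 139°, forward 3.0 m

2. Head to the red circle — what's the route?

turn left 97°, forward 1.3 m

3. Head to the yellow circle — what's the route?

turn right 99°, forward 2.4 m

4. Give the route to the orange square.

blocked — turn right 73°, forward 2.6 m, then turn left 86°, forward 7.1 m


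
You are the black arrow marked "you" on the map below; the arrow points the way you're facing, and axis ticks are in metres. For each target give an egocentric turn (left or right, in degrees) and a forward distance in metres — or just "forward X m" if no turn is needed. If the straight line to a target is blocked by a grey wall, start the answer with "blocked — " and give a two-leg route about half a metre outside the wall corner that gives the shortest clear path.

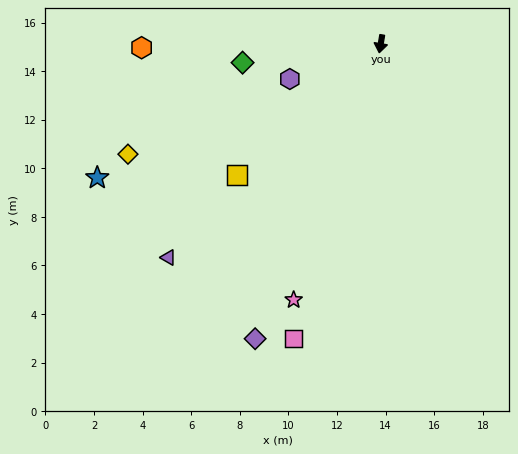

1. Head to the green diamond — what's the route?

turn right 73°, forward 5.7 m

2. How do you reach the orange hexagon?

turn right 80°, forward 9.8 m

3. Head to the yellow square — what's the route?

turn right 38°, forward 8.0 m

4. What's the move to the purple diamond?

turn right 14°, forward 13.2 m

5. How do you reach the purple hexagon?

turn right 59°, forward 4.0 m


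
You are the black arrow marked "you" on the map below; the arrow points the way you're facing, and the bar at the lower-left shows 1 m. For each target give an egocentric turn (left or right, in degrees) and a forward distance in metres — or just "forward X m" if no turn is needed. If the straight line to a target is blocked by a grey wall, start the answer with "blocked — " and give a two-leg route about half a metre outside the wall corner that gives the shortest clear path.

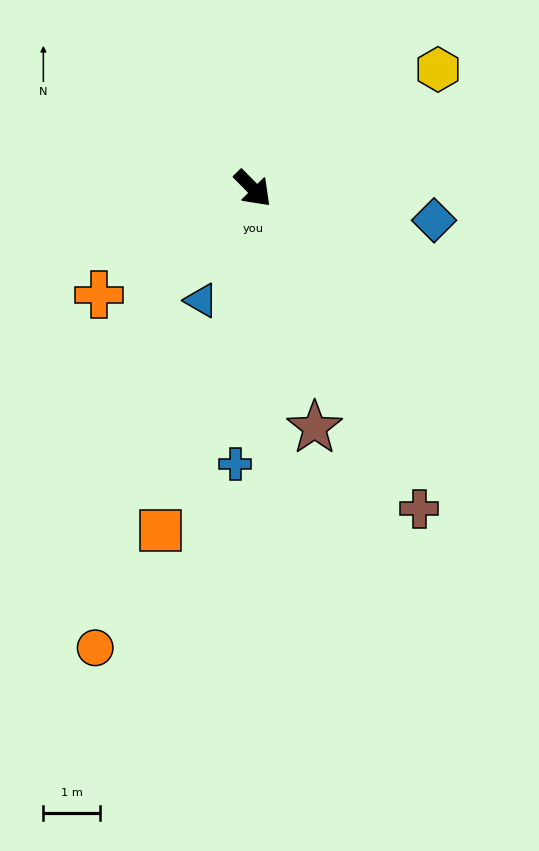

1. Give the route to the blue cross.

turn right 48°, forward 4.8 m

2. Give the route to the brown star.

turn right 30°, forward 4.3 m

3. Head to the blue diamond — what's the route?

turn left 35°, forward 3.2 m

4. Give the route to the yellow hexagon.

turn left 78°, forward 3.9 m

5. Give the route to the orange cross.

turn right 100°, forward 3.3 m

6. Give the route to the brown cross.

turn right 17°, forward 6.3 m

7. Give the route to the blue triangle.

turn right 69°, forward 2.2 m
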